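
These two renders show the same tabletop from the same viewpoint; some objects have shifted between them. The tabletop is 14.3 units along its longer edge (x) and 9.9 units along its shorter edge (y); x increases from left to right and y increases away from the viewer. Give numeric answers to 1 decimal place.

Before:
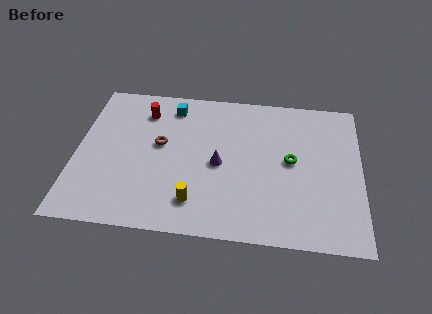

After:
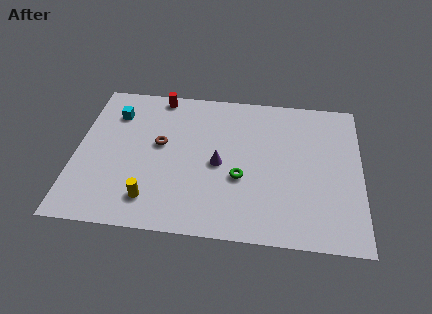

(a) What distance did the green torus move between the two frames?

2.9

From (10.8, 5.2) to (8.3, 3.8), the green torus covered √(2.5² + 1.4²) ≈ 2.9 units.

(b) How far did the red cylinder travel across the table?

1.4

The red cylinder was near (3.3, 7.8) before and (4.0, 9.0) after, so it travelled √(0.7² + 1.2²) ≈ 1.4 units.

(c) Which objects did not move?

the purple cone and the brown torus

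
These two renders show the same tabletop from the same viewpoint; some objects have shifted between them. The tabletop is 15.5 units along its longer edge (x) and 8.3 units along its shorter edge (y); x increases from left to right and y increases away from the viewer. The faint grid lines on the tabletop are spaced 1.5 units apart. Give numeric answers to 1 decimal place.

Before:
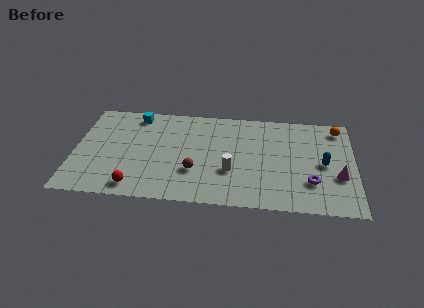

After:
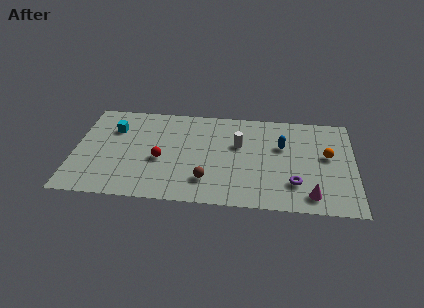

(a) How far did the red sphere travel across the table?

2.7

The red sphere was near (3.5, 1.1) before and (4.8, 3.5) after, so it travelled √(1.3² + 2.4²) ≈ 2.7 units.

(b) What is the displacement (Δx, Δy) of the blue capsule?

(-2.3, 1.3)

The blue capsule started near (13.8, 4.0) and ended near (11.5, 5.3).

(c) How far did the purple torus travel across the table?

0.9

The purple torus was near (13.1, 2.4) before and (12.2, 2.2) after, so it travelled √(0.9² + 0.2²) ≈ 0.9 units.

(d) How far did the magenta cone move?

2.3

The magenta cone was near (14.6, 3.0) before and (13.1, 1.3) after, so it travelled √(1.5² + 1.7²) ≈ 2.3 units.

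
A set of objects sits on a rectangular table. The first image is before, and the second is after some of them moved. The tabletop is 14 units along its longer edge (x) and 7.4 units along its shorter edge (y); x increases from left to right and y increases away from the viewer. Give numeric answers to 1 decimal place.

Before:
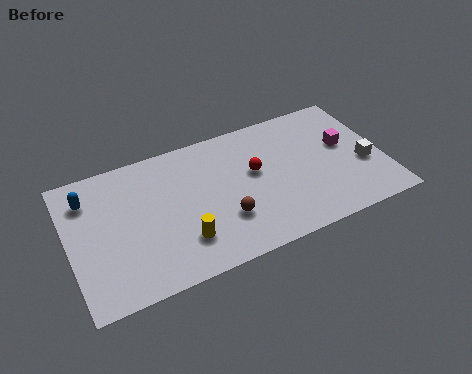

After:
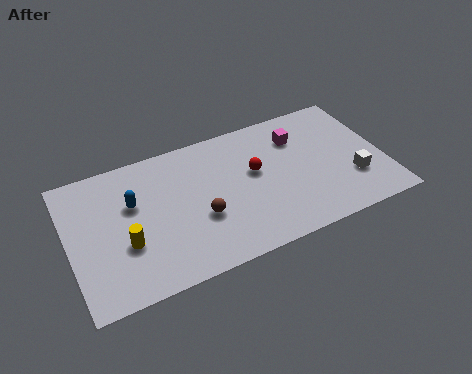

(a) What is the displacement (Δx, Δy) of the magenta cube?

(-2.0, 1.2)

The magenta cube started near (12.4, 4.3) and ended near (10.4, 5.5).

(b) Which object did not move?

the red sphere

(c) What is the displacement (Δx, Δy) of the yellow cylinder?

(-2.4, 0.8)

From the two frames, the yellow cylinder sits at roughly (4.8, 1.9) before and (2.4, 2.7) after.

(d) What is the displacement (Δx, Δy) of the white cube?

(-0.6, -0.6)

The white cube started near (13.1, 2.9) and ended near (12.5, 2.3).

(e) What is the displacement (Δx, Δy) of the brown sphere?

(-1.0, 0.5)

The brown sphere started near (6.7, 2.3) and ended near (5.7, 2.8).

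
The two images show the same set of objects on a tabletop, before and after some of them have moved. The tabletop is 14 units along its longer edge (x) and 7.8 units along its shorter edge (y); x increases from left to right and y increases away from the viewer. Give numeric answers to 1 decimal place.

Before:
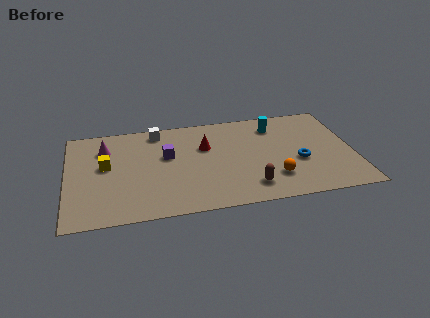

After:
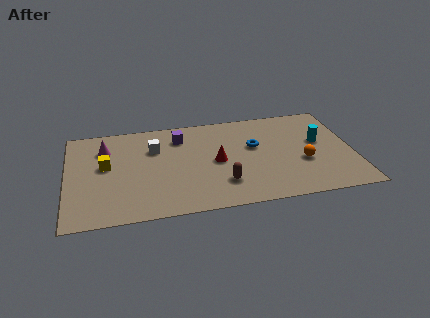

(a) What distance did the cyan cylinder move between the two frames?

2.7

The cyan cylinder moved from about (10.3, 6.2) to (12.4, 4.5), a distance of √(2.1² + 1.7²) ≈ 2.7.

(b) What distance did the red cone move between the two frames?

1.4

The red cone moved from about (6.8, 5.1) to (7.3, 3.8), a distance of √(0.5² + 1.3²) ≈ 1.4.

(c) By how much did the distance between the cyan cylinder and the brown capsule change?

+0.6

The distance was about 4.9 in the first image and 5.5 in the second, so they moved 0.6 units further apart.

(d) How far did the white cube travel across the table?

1.4

From (4.5, 6.8) to (4.3, 5.4), the white cube covered √(0.2² + 1.4²) ≈ 1.4 units.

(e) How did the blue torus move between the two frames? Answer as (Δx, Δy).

(-2.1, 1.6)

The blue torus started near (11.3, 3.1) and ended near (9.2, 4.7).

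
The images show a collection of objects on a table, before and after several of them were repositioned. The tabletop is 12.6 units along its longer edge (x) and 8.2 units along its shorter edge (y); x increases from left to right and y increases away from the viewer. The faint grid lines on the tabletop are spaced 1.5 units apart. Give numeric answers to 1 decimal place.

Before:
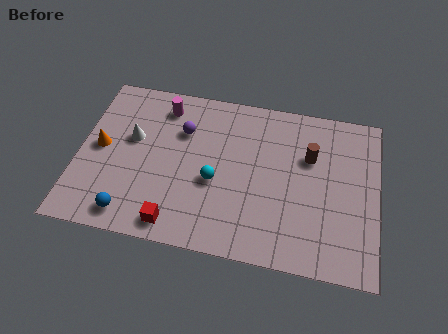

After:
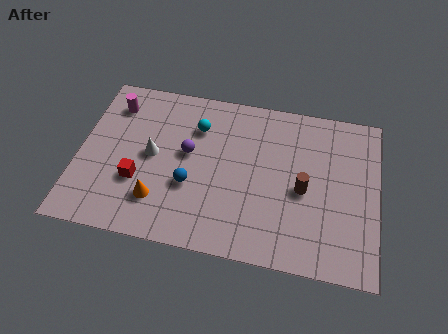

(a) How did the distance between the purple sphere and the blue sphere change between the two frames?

-3.4

Before: roughly 5.0 units apart; after: 1.6. That's 3.4 units closer together.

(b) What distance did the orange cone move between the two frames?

3.4

The orange cone was near (0.9, 4.2) before and (3.5, 2.0) after, so it travelled √(2.6² + 2.2²) ≈ 3.4 units.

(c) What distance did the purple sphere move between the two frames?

1.1

From (4.3, 5.7) to (4.6, 4.6), the purple sphere covered √(0.3² + 1.1²) ≈ 1.1 units.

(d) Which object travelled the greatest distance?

the orange cone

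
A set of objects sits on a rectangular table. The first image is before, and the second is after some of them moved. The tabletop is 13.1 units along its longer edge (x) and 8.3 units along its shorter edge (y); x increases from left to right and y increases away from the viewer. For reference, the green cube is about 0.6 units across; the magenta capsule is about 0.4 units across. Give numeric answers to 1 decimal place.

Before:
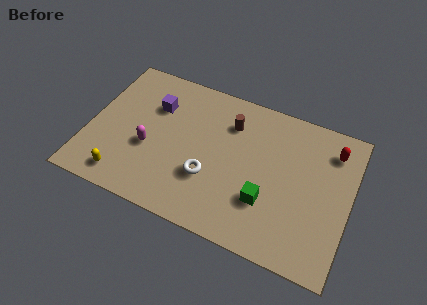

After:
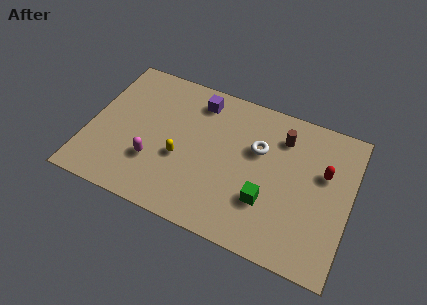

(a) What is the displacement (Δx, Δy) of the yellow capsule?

(2.6, 2.1)

The yellow capsule started near (2.1, 1.2) and ended near (4.7, 3.3).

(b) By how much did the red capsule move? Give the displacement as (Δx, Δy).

(-0.3, -1.4)

The red capsule started near (12.0, 6.6) and ended near (11.7, 5.2).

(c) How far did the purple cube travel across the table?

2.4

The purple cube was near (3.1, 5.8) before and (5.2, 6.9) after, so it travelled √(2.1² + 1.1²) ≈ 2.4 units.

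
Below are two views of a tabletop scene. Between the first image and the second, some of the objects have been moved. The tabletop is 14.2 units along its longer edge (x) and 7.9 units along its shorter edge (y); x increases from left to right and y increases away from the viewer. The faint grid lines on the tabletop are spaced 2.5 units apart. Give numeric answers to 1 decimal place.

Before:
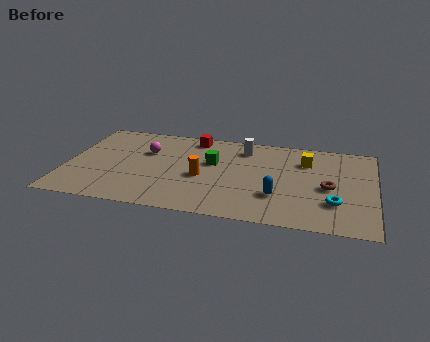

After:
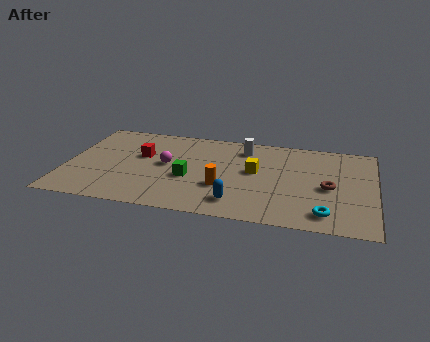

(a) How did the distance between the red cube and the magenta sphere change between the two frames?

-1.4

The distance was about 2.7 in the first image and 1.3 in the second, so they moved 1.4 units closer together.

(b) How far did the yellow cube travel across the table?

2.7

From (11.0, 5.8) to (8.7, 4.4), the yellow cube covered √(2.3² + 1.4²) ≈ 2.7 units.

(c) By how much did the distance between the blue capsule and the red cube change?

-0.4

Before: roughly 6.1 units apart; after: 5.7. That's 0.4 units closer together.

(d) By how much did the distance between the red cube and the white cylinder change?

+2.5

They were about 2.5 units apart before and 5.0 after — 2.5 units further apart.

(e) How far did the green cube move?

1.9

The green cube was near (6.7, 4.8) before and (5.7, 3.2) after, so it travelled √(1.0² + 1.6²) ≈ 1.9 units.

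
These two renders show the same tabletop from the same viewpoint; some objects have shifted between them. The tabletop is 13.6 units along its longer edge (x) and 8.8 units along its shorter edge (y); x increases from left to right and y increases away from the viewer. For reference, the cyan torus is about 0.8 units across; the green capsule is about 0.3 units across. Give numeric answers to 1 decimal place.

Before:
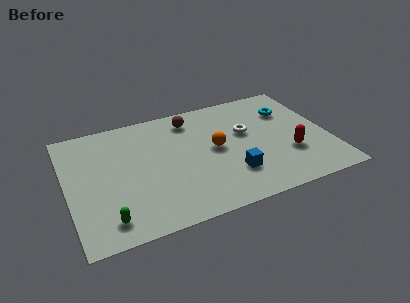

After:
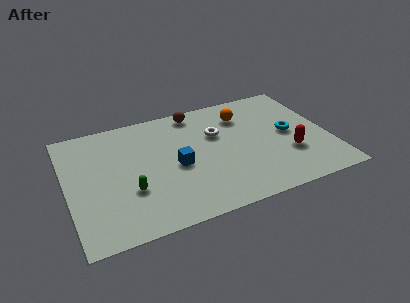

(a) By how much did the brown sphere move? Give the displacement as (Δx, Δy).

(0.3, 0.5)

The brown sphere was at about (6.7, 7.3) and moved to about (7.0, 7.8).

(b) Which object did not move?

the red capsule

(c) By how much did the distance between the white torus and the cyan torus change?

+1.3

The distance was about 2.6 in the first image and 3.9 in the second, so they moved 1.3 units further apart.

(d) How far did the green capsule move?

2.1

From (1.8, 1.4) to (3.1, 3.0), the green capsule covered √(1.3² + 1.6²) ≈ 2.1 units.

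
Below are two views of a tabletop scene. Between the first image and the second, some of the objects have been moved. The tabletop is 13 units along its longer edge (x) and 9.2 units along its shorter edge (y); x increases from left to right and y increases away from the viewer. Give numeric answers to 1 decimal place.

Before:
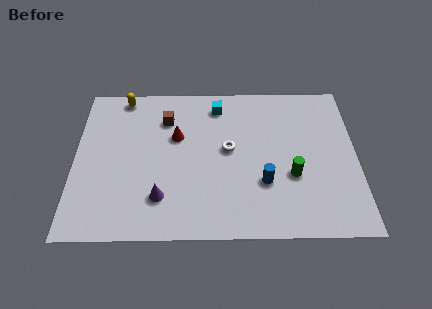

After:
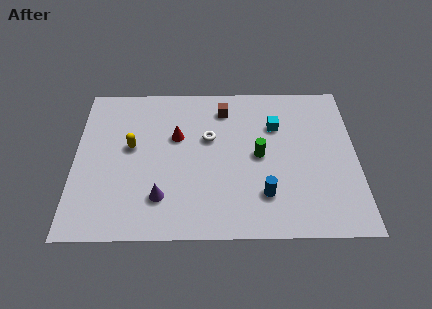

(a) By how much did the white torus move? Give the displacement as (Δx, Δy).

(-0.9, 0.7)

The white torus was at about (7.1, 5.0) and moved to about (6.2, 5.7).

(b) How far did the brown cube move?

2.8

From (4.2, 6.9) to (6.9, 7.5), the brown cube covered √(2.7² + 0.6²) ≈ 2.8 units.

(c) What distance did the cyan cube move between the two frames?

3.0

The cyan cube moved from about (6.6, 7.7) to (9.3, 6.4), a distance of √(2.7² + 1.3²) ≈ 3.0.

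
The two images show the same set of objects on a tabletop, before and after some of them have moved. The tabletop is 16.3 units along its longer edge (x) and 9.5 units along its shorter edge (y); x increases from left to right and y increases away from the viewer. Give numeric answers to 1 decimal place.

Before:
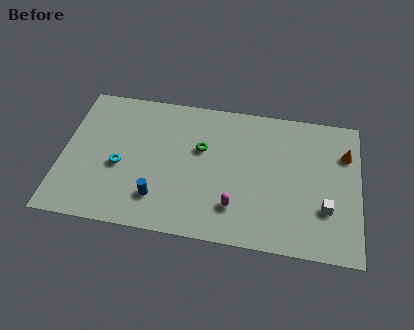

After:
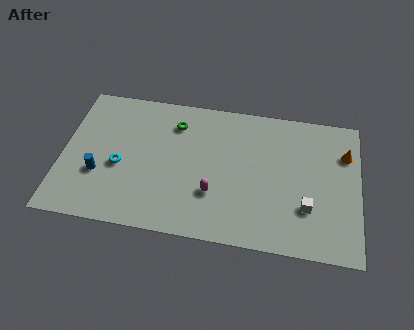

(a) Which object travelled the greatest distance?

the blue cylinder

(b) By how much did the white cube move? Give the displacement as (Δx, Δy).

(-1.0, -0.1)

From the two frames, the white cube sits at roughly (14.5, 3.0) before and (13.5, 2.9) after.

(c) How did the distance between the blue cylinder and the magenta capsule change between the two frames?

+2.1

The distance was about 4.2 in the first image and 6.3 in the second, so they moved 2.1 units further apart.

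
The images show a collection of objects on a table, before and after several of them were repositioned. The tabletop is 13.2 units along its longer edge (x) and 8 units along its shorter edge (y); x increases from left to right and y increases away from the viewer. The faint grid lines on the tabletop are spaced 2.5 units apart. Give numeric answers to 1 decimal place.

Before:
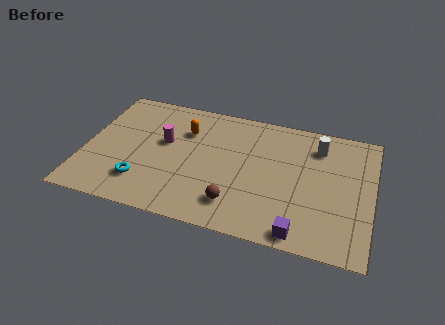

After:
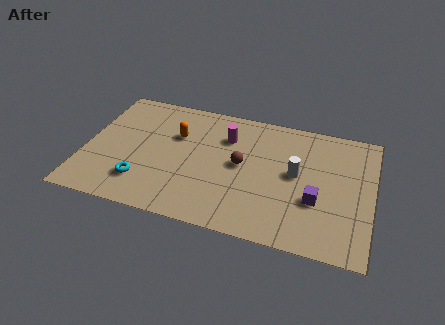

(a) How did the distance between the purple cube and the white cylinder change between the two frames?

-3.8

The distance was about 5.5 in the first image and 1.7 in the second, so they moved 3.8 units closer together.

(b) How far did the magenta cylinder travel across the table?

3.0

The magenta cylinder moved from about (3.6, 4.7) to (6.4, 5.8), a distance of √(2.8² + 1.1²) ≈ 3.0.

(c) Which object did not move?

the cyan torus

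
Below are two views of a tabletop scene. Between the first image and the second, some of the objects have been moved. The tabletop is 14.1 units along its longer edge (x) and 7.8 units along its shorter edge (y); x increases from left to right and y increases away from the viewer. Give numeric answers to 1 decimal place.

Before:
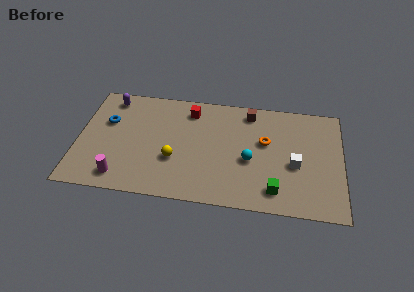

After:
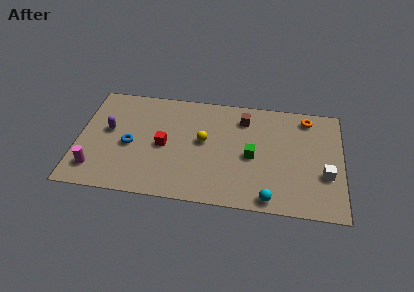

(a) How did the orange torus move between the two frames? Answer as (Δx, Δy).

(2.2, 2.0)

From the two frames, the orange torus sits at roughly (10.0, 4.7) before and (12.2, 6.7) after.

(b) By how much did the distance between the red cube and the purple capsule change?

-1.2

Before: roughly 4.3 units apart; after: 3.1. That's 1.2 units closer together.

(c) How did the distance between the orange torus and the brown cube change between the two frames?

+1.2

The distance was about 2.2 in the first image and 3.4 in the second, so they moved 1.2 units further apart.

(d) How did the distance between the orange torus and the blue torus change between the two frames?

+1.4

They were about 8.5 units apart before and 9.9 after — 1.4 units further apart.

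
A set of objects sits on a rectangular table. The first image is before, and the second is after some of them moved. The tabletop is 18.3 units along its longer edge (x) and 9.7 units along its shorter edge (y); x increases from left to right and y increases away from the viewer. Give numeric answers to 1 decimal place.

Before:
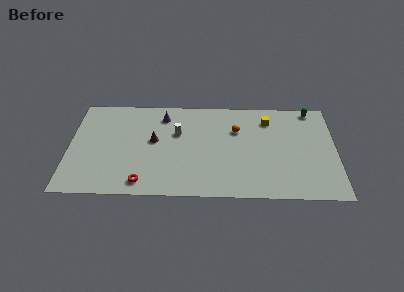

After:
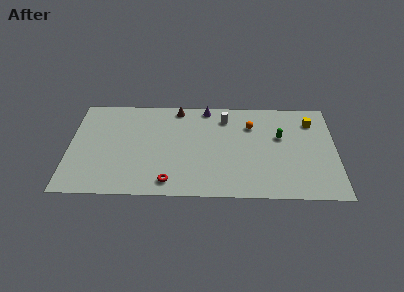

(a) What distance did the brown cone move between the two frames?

3.7

The brown cone moved from about (5.8, 5.4) to (7.4, 8.7), a distance of √(1.6² + 3.3²) ≈ 3.7.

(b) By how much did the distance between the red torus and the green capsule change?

-4.9

The distance was about 13.8 in the first image and 8.9 in the second, so they moved 4.9 units closer together.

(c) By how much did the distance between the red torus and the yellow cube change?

+0.9

Before: roughly 10.7 units apart; after: 11.6. That's 0.9 units further apart.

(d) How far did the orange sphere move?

1.1

The orange sphere moved from about (11.5, 6.6) to (12.5, 7.1), a distance of √(1.0² + 0.5²) ≈ 1.1.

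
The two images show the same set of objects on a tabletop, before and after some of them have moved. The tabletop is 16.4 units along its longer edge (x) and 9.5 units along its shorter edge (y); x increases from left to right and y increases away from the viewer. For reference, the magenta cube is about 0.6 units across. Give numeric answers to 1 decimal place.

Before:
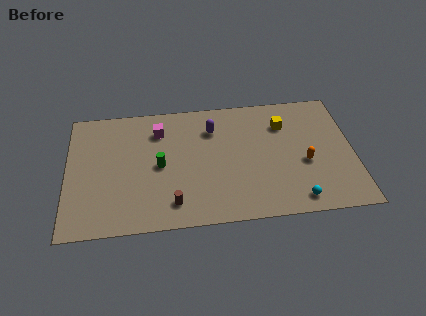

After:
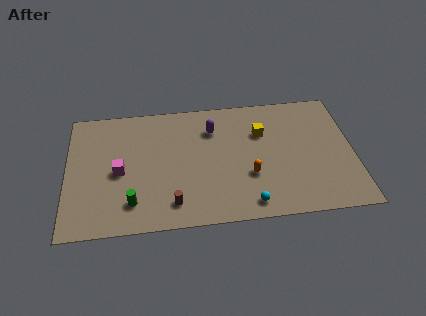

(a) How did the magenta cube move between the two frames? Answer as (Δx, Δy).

(-2.3, -2.9)

The magenta cube started near (5.3, 7.3) and ended near (3.0, 4.4).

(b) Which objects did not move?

the purple capsule and the brown cylinder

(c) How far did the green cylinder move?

3.1

The green cylinder moved from about (5.3, 4.6) to (3.7, 2.0), a distance of √(1.6² + 2.6²) ≈ 3.1.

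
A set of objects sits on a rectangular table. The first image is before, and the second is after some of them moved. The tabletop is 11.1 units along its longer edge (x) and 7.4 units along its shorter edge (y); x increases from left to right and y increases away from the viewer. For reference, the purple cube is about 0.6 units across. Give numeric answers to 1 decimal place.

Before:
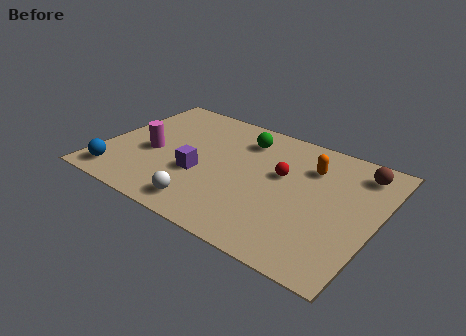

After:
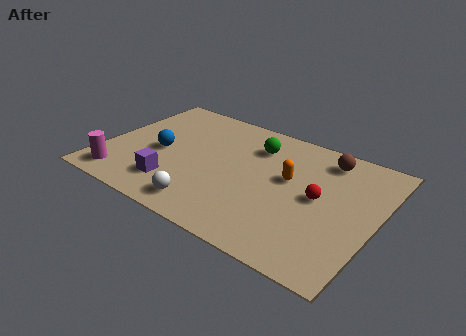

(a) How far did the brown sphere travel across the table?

1.4

The brown sphere moved from about (10.1, 6.1) to (8.7, 6.2), a distance of √(1.4² + 0.1²) ≈ 1.4.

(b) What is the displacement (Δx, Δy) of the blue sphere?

(1.3, 2.3)

The blue sphere was at about (1.0, 1.1) and moved to about (2.3, 3.4).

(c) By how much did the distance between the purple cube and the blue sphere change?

-1.6

Before: roughly 3.5 units apart; after: 1.9. That's 1.6 units closer together.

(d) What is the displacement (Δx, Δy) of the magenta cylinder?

(-0.9, -2.1)

The magenta cylinder started near (2.0, 3.2) and ended near (1.1, 1.1).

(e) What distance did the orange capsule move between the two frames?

1.3

The orange capsule was near (8.2, 5.4) before and (7.5, 4.3) after, so it travelled √(0.7² + 1.1²) ≈ 1.3 units.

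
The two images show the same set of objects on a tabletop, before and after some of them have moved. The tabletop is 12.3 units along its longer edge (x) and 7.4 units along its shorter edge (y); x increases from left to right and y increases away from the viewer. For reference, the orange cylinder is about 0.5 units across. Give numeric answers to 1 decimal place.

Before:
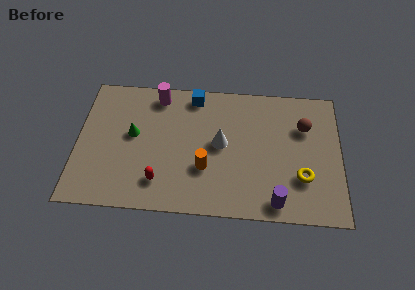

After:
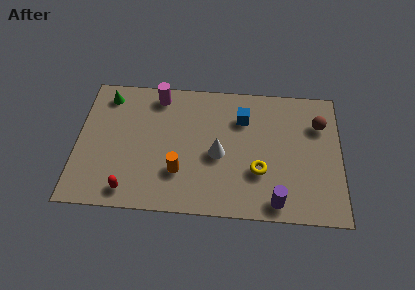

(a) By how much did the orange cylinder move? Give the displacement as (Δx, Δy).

(-1.2, -0.3)

The orange cylinder started near (6.0, 2.5) and ended near (4.8, 2.2).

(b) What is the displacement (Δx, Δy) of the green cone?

(-1.3, 2.1)

The green cone started near (2.6, 4.1) and ended near (1.3, 6.2).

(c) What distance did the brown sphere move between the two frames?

0.7

From (10.6, 5.1) to (11.3, 5.3), the brown sphere covered √(0.7² + 0.2²) ≈ 0.7 units.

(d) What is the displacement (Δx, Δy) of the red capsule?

(-1.4, -0.6)

The red capsule was at about (3.9, 1.6) and moved to about (2.5, 1.0).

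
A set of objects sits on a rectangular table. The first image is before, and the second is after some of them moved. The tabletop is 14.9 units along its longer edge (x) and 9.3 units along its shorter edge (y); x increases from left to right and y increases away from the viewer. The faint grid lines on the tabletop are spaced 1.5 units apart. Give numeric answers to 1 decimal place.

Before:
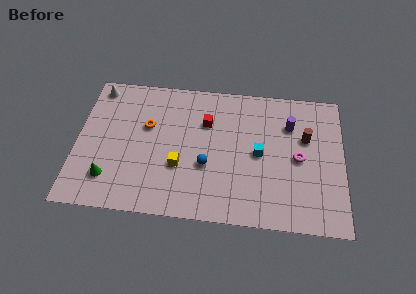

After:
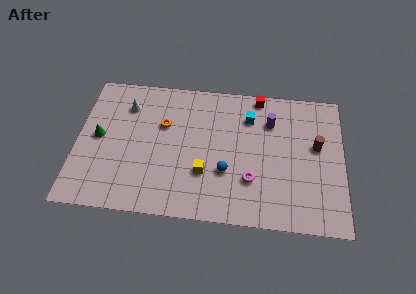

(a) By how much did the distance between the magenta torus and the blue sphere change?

-3.7

The distance was about 5.2 in the first image and 1.5 in the second, so they moved 3.7 units closer together.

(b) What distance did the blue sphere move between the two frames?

1.1

The blue sphere was near (7.3, 3.5) before and (8.4, 3.2) after, so it travelled √(1.1² + 0.3²) ≈ 1.1 units.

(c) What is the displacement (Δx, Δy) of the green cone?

(-0.7, 2.7)

The green cone started near (1.9, 2.1) and ended near (1.2, 4.8).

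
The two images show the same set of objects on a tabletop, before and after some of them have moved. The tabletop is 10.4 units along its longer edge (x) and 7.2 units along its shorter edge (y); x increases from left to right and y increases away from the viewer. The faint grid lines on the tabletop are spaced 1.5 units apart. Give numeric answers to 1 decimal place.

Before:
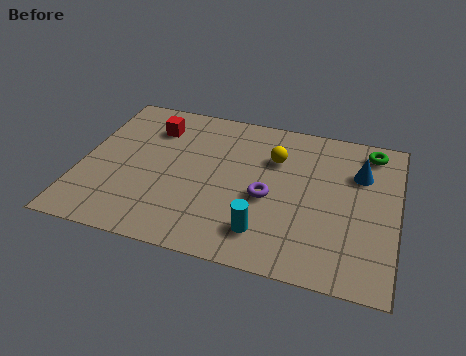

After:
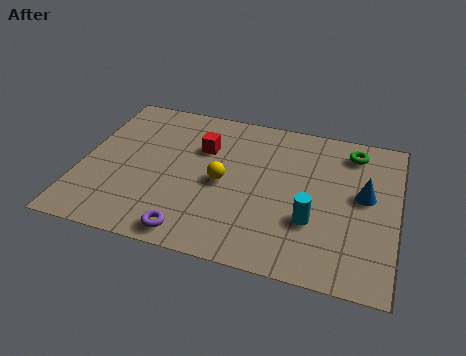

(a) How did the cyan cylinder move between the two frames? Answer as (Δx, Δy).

(1.5, 0.9)

The cyan cylinder started near (6.2, 1.5) and ended near (7.7, 2.4).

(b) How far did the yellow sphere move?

2.3

From (6.3, 5.0) to (4.7, 3.4), the yellow sphere covered √(1.6² + 1.6²) ≈ 2.3 units.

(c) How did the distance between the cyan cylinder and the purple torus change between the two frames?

+2.5

The distance was about 1.6 in the first image and 4.1 in the second, so they moved 2.5 units further apart.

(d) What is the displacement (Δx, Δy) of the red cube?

(1.7, -0.6)

From the two frames, the red cube sits at roughly (2.2, 5.5) before and (3.9, 4.9) after.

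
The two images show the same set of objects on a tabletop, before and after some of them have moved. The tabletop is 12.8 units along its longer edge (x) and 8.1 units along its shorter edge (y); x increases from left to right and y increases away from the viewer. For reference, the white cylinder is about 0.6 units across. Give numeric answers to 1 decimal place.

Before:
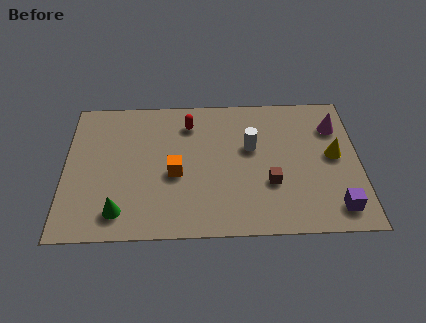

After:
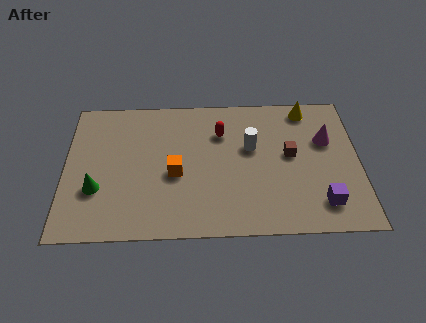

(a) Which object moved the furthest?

the yellow cone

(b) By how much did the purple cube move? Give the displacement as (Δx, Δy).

(-0.6, 0.3)

The purple cube started near (11.7, 1.3) and ended near (11.1, 1.6).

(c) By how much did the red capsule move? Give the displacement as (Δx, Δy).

(1.4, -0.6)

The red capsule started near (5.4, 6.4) and ended near (6.8, 5.8).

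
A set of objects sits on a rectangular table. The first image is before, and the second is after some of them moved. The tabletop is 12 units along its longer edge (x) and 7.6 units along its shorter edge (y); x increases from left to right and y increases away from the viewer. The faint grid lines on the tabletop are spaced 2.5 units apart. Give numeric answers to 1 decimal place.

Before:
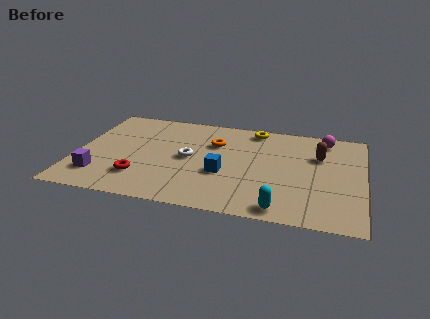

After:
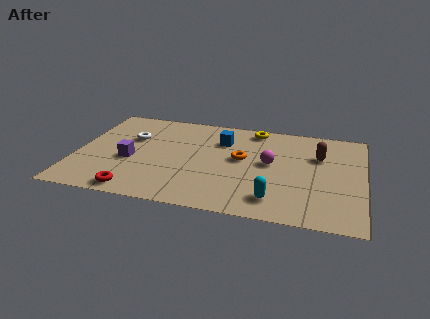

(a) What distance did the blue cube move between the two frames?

2.6

From (6.2, 2.9) to (6.0, 5.5), the blue cube covered √(0.2² + 2.6²) ≈ 2.6 units.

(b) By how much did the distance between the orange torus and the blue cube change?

-0.8

They were about 2.4 units apart before and 1.6 after — 0.8 units closer together.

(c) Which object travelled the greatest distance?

the magenta sphere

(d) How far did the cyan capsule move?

0.7

The cyan capsule was near (8.7, 0.8) before and (8.4, 1.4) after, so it travelled √(0.3² + 0.6²) ≈ 0.7 units.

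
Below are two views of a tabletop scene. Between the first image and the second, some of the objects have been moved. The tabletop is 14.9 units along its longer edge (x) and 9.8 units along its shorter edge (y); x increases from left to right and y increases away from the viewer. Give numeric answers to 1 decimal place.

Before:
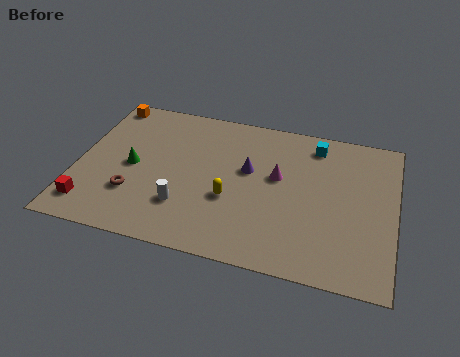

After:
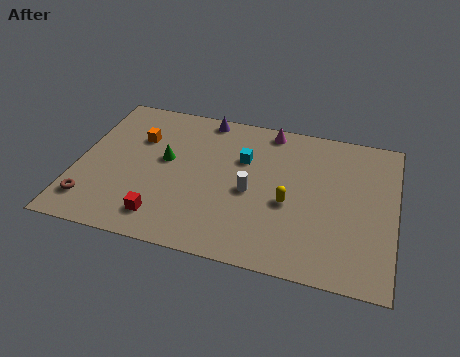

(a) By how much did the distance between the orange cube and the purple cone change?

-4.0

The distance was about 7.7 in the first image and 3.7 in the second, so they moved 4.0 units closer together.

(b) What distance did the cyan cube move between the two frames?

3.8

From (11.0, 8.3) to (7.7, 6.5), the cyan cube covered √(3.3² + 1.8²) ≈ 3.8 units.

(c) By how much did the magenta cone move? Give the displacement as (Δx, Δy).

(-0.6, 3.1)

The magenta cone started near (9.4, 5.7) and ended near (8.8, 8.8).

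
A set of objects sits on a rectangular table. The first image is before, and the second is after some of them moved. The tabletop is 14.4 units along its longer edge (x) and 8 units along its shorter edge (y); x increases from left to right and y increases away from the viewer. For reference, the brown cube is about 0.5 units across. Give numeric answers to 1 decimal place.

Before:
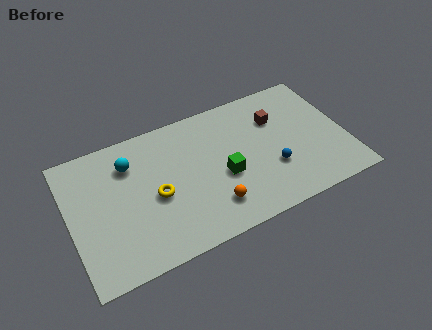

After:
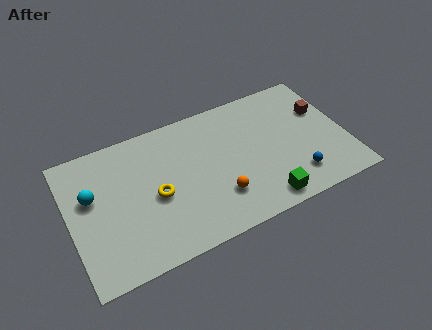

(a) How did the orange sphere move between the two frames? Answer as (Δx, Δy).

(0.4, 0.4)

From the two frames, the orange sphere sits at roughly (7.1, 1.8) before and (7.5, 2.2) after.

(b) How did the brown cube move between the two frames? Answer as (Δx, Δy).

(2.4, -0.4)

From the two frames, the brown cube sits at roughly (11.0, 5.6) before and (13.4, 5.2) after.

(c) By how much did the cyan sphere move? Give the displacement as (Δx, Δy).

(-2.1, -1.1)

The cyan sphere was at about (3.3, 6.0) and moved to about (1.2, 4.9).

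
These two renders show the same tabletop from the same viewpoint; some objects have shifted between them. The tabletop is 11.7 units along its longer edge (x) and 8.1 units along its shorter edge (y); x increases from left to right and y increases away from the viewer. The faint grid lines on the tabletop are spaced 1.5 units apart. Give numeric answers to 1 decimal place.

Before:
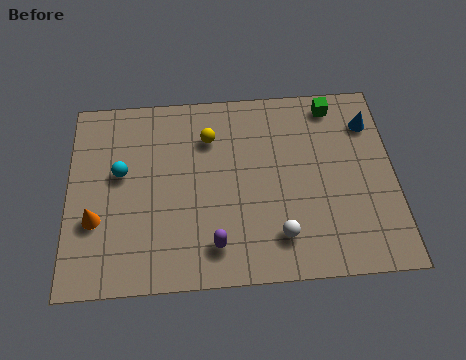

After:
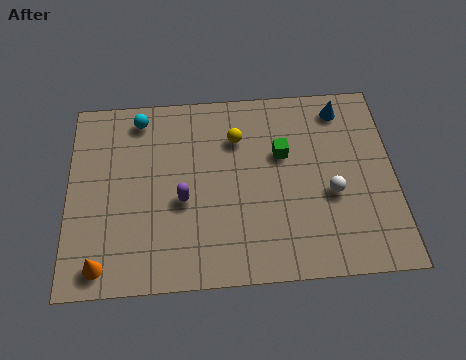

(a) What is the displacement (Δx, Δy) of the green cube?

(-1.9, -2.0)

The green cube started near (9.6, 7.1) and ended near (7.7, 5.1).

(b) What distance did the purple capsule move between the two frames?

2.2

From (5.2, 1.5) to (4.1, 3.4), the purple capsule covered √(1.1² + 1.9²) ≈ 2.2 units.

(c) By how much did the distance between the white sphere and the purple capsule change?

+3.0

The distance was about 2.3 in the first image and 5.3 in the second, so they moved 3.0 units further apart.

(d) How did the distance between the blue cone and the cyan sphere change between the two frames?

-1.8

The distance was about 9.1 in the first image and 7.3 in the second, so they moved 1.8 units closer together.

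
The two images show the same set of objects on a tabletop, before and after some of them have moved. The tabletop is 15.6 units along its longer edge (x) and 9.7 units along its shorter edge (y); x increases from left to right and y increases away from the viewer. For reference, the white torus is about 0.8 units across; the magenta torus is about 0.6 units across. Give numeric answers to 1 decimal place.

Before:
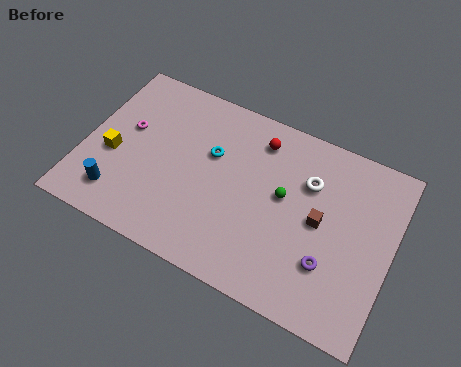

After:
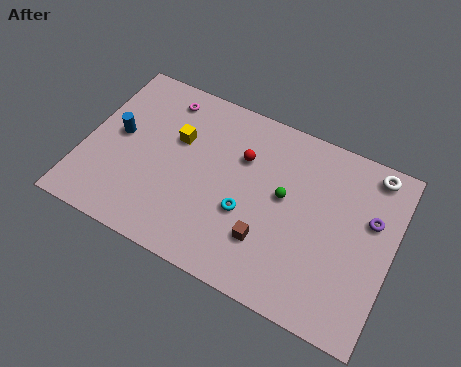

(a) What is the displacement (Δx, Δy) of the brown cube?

(-2.4, -2.2)

The brown cube was at about (12.0, 4.9) and moved to about (9.6, 2.7).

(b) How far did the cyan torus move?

3.2

The cyan torus was near (6.3, 6.1) before and (8.4, 3.7) after, so it travelled √(2.1² + 2.4²) ≈ 3.2 units.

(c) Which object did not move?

the green sphere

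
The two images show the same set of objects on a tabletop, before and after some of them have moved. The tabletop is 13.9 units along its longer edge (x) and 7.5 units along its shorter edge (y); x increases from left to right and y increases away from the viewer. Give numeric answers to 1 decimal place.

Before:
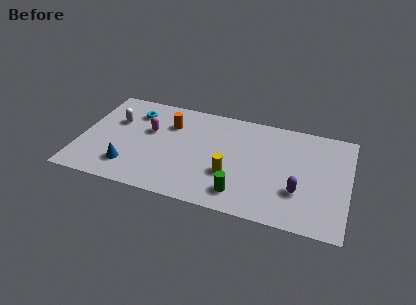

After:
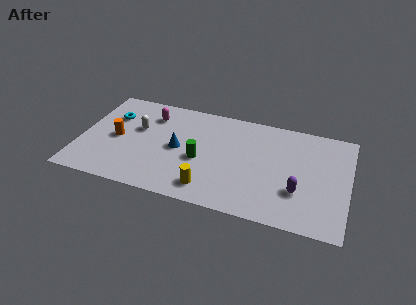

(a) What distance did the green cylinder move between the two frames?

2.8

The green cylinder moved from about (8.5, 1.4) to (6.3, 3.2), a distance of √(2.2² + 1.8²) ≈ 2.8.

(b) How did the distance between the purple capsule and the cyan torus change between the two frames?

+0.9

Before: roughly 9.4 units apart; after: 10.3. That's 0.9 units further apart.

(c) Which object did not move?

the purple capsule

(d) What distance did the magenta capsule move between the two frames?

1.2

The magenta capsule was near (3.5, 4.6) before and (3.5, 5.8) after, so it travelled √(0.0² + 1.2²) ≈ 1.2 units.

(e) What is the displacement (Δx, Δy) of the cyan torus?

(-1.1, -0.6)

From the two frames, the cyan torus sits at roughly (2.6, 5.8) before and (1.5, 5.2) after.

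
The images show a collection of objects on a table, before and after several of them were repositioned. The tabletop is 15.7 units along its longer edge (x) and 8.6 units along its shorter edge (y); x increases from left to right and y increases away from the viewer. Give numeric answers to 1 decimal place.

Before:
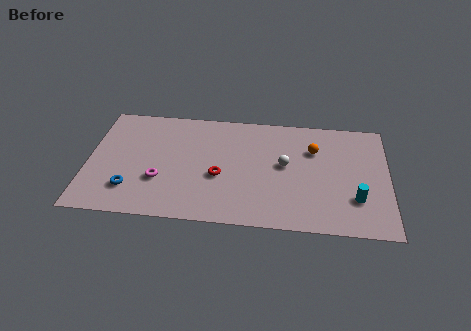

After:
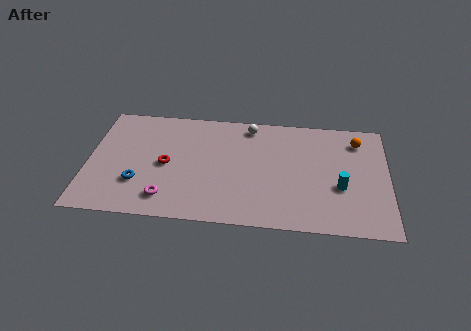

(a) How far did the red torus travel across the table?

2.9

The red torus moved from about (6.9, 3.5) to (4.1, 4.1), a distance of √(2.8² + 0.6²) ≈ 2.9.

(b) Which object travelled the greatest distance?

the white sphere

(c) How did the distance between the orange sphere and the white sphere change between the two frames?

+3.7

Before: roughly 2.0 units apart; after: 5.7. That's 3.7 units further apart.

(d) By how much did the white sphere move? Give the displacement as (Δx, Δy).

(-1.9, 2.8)

The white sphere started near (10.3, 4.7) and ended near (8.4, 7.5).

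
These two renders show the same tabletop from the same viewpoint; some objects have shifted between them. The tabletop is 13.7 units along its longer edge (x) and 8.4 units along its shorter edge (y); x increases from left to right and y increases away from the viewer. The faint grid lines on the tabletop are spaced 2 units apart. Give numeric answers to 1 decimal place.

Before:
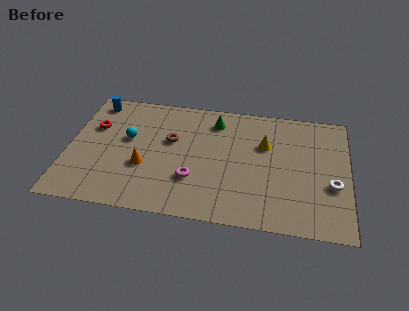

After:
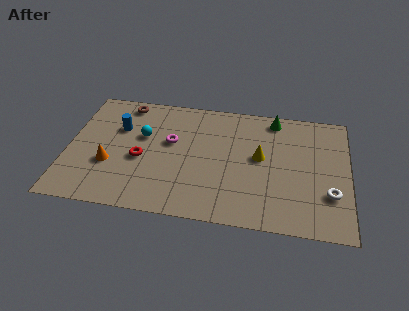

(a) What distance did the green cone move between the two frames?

3.0

The green cone was near (7.1, 6.8) before and (10.0, 7.4) after, so it travelled √(2.9² + 0.6²) ≈ 3.0 units.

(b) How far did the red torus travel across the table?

3.1

The red torus moved from about (1.2, 5.5) to (3.6, 3.6), a distance of √(2.4² + 1.9²) ≈ 3.1.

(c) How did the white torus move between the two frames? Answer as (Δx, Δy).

(-0.1, -0.6)

From the two frames, the white torus sits at roughly (12.9, 3.2) before and (12.8, 2.6) after.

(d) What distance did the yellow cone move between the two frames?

0.9

The yellow cone moved from about (9.6, 5.5) to (9.4, 4.6), a distance of √(0.2² + 0.9²) ≈ 0.9.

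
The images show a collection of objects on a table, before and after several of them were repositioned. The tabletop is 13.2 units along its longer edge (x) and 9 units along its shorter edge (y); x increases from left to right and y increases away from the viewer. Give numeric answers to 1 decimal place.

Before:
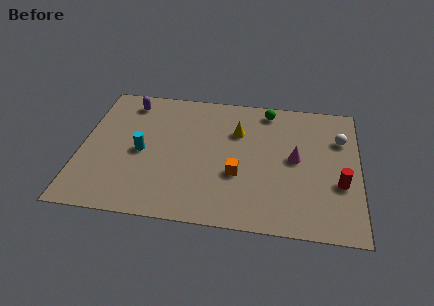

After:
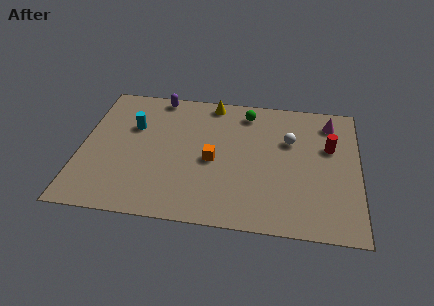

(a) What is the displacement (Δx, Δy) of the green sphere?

(-1.0, -0.3)

From the two frames, the green sphere sits at roughly (8.8, 7.9) before and (7.8, 7.6) after.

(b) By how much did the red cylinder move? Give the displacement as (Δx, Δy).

(-0.5, 2.4)

The red cylinder was at about (12.3, 3.3) and moved to about (11.8, 5.7).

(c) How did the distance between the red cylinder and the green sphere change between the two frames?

-1.4

They were about 5.8 units apart before and 4.4 after — 1.4 units closer together.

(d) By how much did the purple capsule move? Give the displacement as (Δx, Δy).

(1.4, 0.6)

The purple capsule started near (2.1, 7.6) and ended near (3.5, 8.2).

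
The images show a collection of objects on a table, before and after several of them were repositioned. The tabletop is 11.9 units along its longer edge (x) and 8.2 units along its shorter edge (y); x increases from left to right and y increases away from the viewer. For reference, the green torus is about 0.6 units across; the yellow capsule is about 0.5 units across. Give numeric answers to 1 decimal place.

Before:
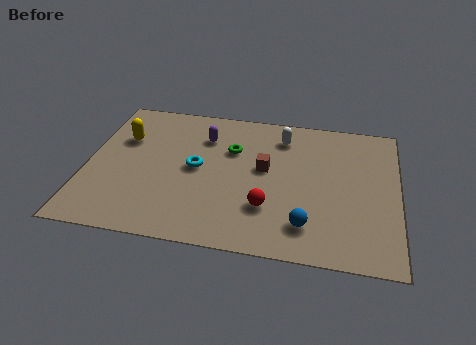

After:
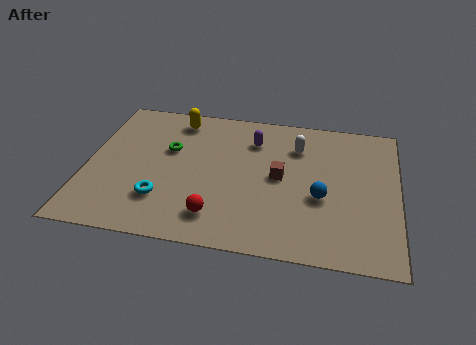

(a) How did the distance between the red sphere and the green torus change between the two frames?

+0.6

Before: roughly 3.4 units apart; after: 4.0. That's 0.6 units further apart.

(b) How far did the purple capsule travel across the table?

1.9

From (4.4, 6.1) to (6.3, 6.2), the purple capsule covered √(1.9² + 0.1²) ≈ 1.9 units.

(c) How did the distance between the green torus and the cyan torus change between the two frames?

+1.1

Before: roughly 1.8 units apart; after: 2.9. That's 1.1 units further apart.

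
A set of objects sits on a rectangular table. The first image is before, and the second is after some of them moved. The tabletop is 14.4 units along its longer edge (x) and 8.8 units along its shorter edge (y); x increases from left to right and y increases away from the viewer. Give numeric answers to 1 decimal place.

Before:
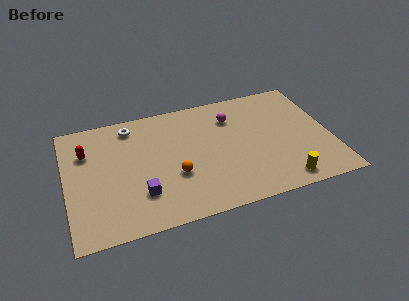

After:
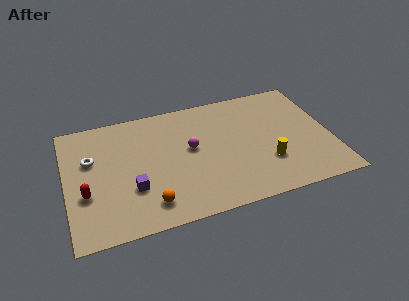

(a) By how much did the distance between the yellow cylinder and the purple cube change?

-0.4

Before: roughly 7.7 units apart; after: 7.3. That's 0.4 units closer together.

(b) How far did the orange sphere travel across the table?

2.2

From (5.8, 3.2) to (4.3, 1.6), the orange sphere covered √(1.5² + 1.6²) ≈ 2.2 units.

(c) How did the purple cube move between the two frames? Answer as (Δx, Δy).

(-0.4, 0.5)

From the two frames, the purple cube sits at roughly (3.9, 2.4) before and (3.5, 2.9) after.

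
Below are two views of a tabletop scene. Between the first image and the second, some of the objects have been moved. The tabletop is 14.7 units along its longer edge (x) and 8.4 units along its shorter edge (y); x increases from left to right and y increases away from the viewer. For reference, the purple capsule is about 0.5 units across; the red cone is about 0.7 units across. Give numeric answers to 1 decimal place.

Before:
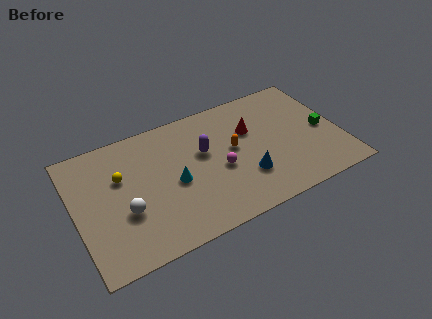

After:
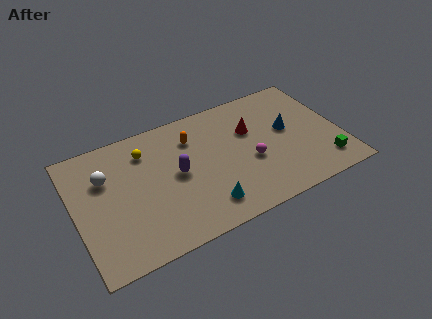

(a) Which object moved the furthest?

the blue cone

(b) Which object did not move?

the red cone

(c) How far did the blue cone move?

3.5

From (9.2, 2.5) to (11.9, 4.7), the blue cone covered √(2.7² + 2.2²) ≈ 3.5 units.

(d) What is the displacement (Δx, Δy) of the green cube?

(-0.3, -2.3)

The green cube started near (13.8, 3.9) and ended near (13.5, 1.6).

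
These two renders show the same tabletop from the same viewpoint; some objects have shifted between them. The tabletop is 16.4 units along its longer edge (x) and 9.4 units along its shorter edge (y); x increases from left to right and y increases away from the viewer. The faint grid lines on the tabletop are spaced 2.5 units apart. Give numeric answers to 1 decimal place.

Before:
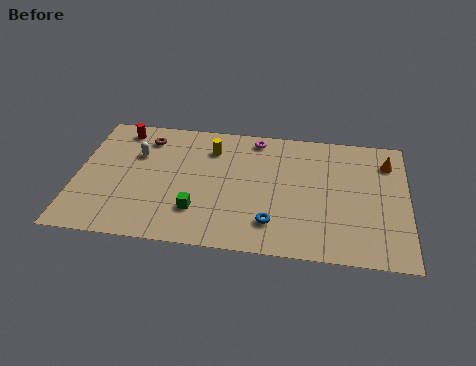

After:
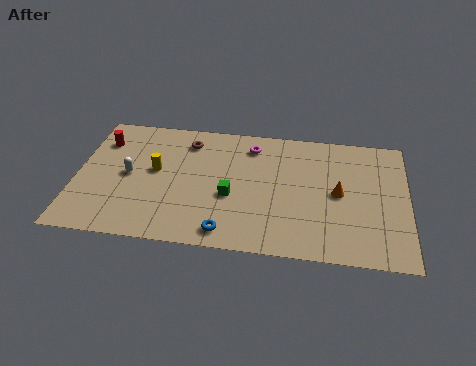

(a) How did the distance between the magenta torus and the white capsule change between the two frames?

+0.5

Before: roughly 6.2 units apart; after: 6.7. That's 0.5 units further apart.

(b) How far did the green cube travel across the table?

2.1

From (6.1, 2.5) to (7.7, 3.8), the green cube covered √(1.6² + 1.3²) ≈ 2.1 units.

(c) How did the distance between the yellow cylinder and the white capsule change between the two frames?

-2.4

They were about 3.8 units apart before and 1.4 after — 2.4 units closer together.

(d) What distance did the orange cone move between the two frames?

3.5

From (15.4, 7.3) to (13.0, 4.7), the orange cone covered √(2.4² + 2.6²) ≈ 3.5 units.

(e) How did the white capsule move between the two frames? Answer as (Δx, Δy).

(-0.3, -1.6)

The white capsule started near (2.9, 6.3) and ended near (2.6, 4.7).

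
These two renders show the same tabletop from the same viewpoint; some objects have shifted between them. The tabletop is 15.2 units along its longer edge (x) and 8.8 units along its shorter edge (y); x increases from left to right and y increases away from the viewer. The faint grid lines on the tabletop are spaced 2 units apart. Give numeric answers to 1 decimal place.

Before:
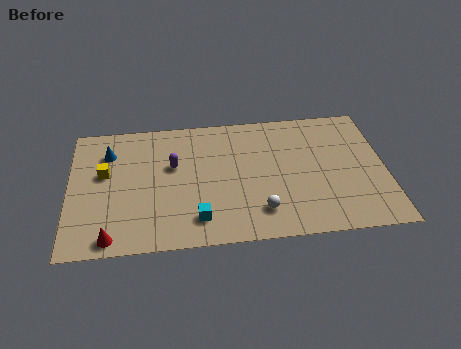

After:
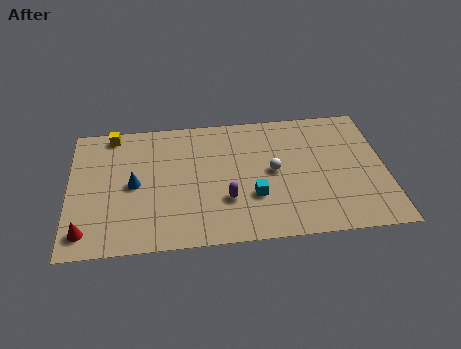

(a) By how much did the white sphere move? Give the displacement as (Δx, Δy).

(0.7, 2.6)

The white sphere started near (9.1, 1.9) and ended near (9.8, 4.5).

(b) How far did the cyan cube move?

3.0

From (6.1, 1.7) to (8.8, 2.9), the cyan cube covered √(2.7² + 1.2²) ≈ 3.0 units.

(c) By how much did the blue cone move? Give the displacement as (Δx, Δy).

(1.2, -2.3)

The blue cone started near (1.9, 6.6) and ended near (3.1, 4.3).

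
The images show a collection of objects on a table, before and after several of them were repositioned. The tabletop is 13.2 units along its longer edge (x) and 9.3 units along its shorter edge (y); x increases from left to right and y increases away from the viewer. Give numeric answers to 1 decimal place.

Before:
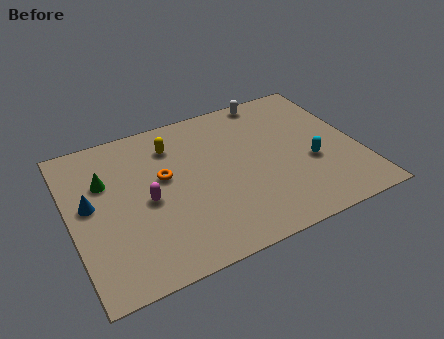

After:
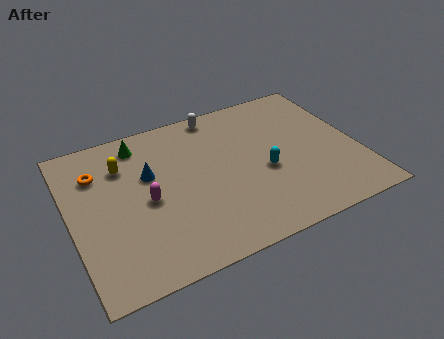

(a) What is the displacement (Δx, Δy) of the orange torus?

(-2.9, 1.4)

From the two frames, the orange torus sits at roughly (4.3, 5.4) before and (1.4, 6.8) after.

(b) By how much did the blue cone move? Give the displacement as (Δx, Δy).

(2.8, 0.7)

The blue cone was at about (0.9, 5.1) and moved to about (3.7, 5.8).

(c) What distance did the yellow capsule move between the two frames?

2.3

The yellow capsule was near (4.9, 7.2) before and (2.6, 6.8) after, so it travelled √(2.3² + 0.4²) ≈ 2.3 units.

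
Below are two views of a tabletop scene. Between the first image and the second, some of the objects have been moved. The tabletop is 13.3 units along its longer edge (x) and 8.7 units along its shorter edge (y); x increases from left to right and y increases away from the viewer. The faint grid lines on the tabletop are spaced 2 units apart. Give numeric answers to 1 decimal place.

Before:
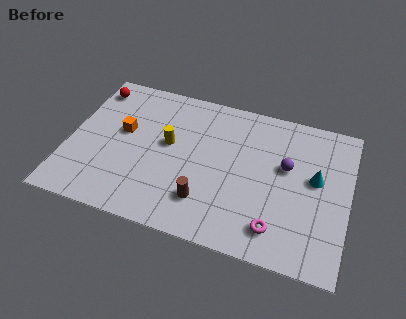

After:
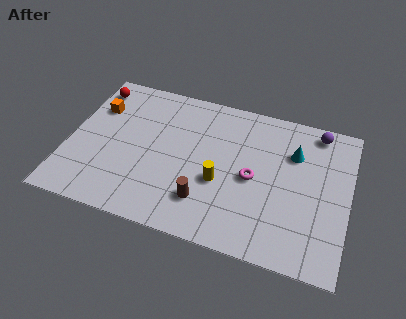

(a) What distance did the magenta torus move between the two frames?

2.8

The magenta torus was near (10.1, 1.6) before and (8.8, 4.1) after, so it travelled √(1.3² + 2.5²) ≈ 2.8 units.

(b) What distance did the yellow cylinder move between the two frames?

3.0

From (4.7, 4.9) to (7.3, 3.4), the yellow cylinder covered √(2.6² + 1.5²) ≈ 3.0 units.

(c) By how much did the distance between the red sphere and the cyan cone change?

-1.3

They were about 11.2 units apart before and 9.9 after — 1.3 units closer together.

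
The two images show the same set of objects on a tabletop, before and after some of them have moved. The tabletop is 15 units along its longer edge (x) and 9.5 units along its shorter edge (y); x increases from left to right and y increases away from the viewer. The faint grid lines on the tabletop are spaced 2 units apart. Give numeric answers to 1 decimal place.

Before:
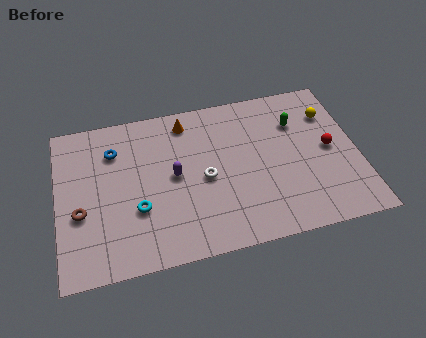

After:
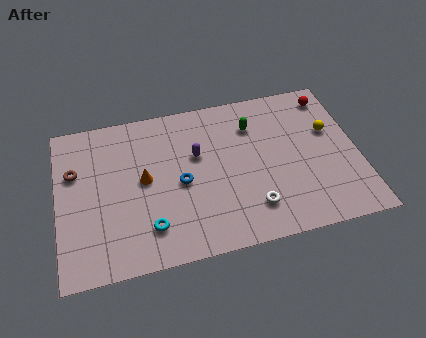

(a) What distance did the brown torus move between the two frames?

2.5

The brown torus moved from about (1.1, 3.7) to (0.9, 6.2), a distance of √(0.2² + 2.5²) ≈ 2.5.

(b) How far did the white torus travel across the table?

3.2

The white torus was near (7.3, 4.4) before and (9.5, 2.1) after, so it travelled √(2.2² + 2.3²) ≈ 3.2 units.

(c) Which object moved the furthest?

the blue torus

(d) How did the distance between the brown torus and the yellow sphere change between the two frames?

-0.3

They were about 13.1 units apart before and 12.8 after — 0.3 units closer together.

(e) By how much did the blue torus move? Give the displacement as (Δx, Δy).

(3.2, -2.7)

The blue torus was at about (2.9, 7.1) and moved to about (6.1, 4.4).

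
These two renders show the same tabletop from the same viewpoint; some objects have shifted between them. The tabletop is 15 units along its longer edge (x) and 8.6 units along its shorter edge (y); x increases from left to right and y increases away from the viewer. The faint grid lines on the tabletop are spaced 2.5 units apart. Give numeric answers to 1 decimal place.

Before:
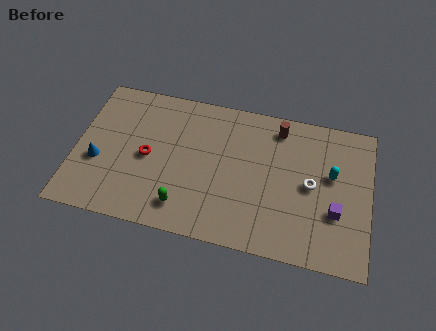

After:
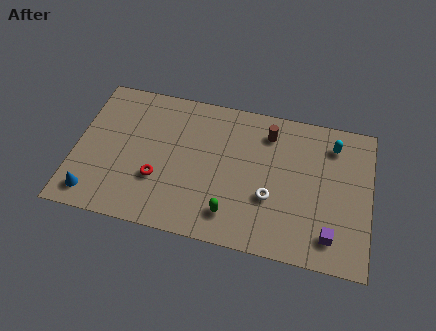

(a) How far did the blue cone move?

2.0

The blue cone was near (1.2, 3.3) before and (1.1, 1.3) after, so it travelled √(0.1² + 2.0²) ≈ 2.0 units.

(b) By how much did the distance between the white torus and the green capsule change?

-4.5

The distance was about 6.9 in the first image and 2.4 in the second, so they moved 4.5 units closer together.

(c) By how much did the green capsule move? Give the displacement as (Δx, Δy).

(2.4, 0.1)

The green capsule started near (5.7, 1.6) and ended near (8.1, 1.7).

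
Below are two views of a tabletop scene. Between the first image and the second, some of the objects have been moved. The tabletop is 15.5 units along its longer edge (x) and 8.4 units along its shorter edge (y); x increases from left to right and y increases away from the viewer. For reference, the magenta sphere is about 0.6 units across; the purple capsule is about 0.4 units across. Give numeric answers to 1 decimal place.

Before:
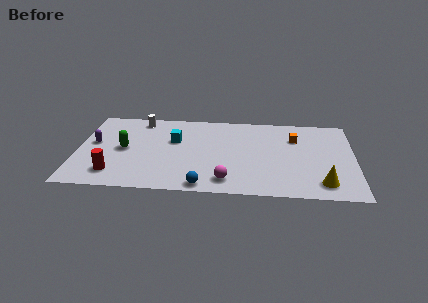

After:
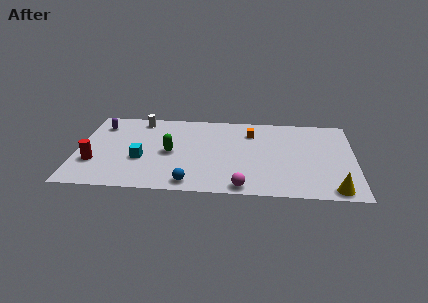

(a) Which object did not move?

the white cylinder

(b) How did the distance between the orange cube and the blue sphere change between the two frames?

-1.0

Before: roughly 7.3 units apart; after: 6.3. That's 1.0 units closer together.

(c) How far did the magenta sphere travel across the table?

1.1

The magenta sphere was near (8.4, 1.4) before and (9.3, 0.8) after, so it travelled √(0.9² + 0.6²) ≈ 1.1 units.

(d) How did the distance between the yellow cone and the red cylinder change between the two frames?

+1.8

They were about 11.6 units apart before and 13.4 after — 1.8 units further apart.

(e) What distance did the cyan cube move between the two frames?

2.8

From (5.4, 5.3) to (3.6, 3.2), the cyan cube covered √(1.8² + 2.1²) ≈ 2.8 units.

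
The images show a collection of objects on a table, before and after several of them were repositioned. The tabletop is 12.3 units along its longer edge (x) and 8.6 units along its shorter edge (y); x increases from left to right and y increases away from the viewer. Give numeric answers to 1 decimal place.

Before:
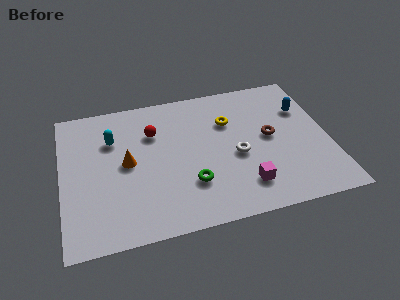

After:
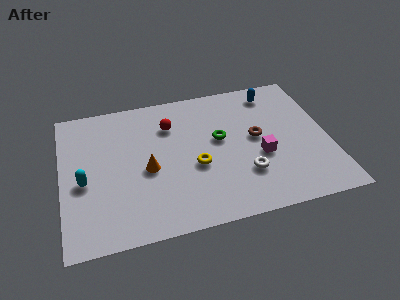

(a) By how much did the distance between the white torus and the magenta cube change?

-0.7

Before: roughly 1.9 units apart; after: 1.2. That's 0.7 units closer together.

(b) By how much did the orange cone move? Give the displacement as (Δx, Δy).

(0.9, -0.6)

From the two frames, the orange cone sits at roughly (3.0, 4.4) before and (3.9, 3.8) after.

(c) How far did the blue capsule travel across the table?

1.9

The blue capsule was near (11.3, 5.9) before and (10.0, 7.3) after, so it travelled √(1.3² + 1.4²) ≈ 1.9 units.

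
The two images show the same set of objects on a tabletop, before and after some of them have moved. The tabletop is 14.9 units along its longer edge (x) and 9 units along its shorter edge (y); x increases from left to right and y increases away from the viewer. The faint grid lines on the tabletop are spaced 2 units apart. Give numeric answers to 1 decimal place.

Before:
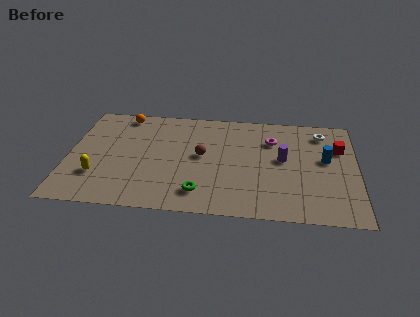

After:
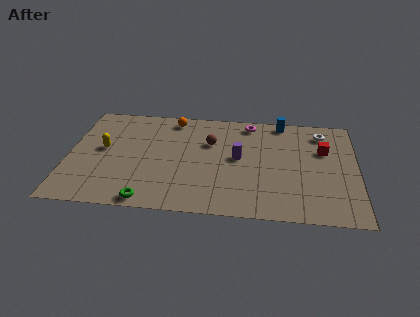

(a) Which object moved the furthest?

the blue cylinder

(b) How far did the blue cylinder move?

3.9

The blue cylinder moved from about (13.3, 5.1) to (11.0, 8.2), a distance of √(2.3² + 3.1²) ≈ 3.9.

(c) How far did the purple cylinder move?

2.3

From (11.1, 4.9) to (8.8, 4.8), the purple cylinder covered √(2.3² + 0.1²) ≈ 2.3 units.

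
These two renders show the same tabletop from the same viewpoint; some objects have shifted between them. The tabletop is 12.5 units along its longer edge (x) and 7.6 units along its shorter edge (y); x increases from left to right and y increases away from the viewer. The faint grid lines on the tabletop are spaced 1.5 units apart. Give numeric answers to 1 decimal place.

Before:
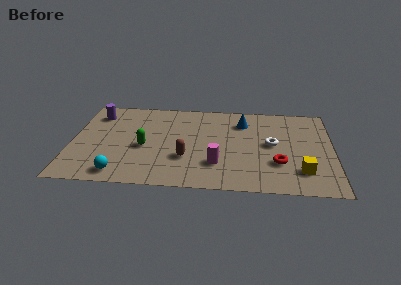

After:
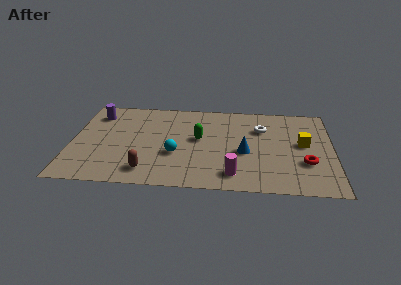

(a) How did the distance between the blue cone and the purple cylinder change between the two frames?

+0.6

They were about 7.1 units apart before and 7.7 after — 0.6 units further apart.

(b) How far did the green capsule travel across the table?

2.8

The green capsule moved from about (3.5, 3.3) to (6.1, 4.2), a distance of √(2.6² + 0.9²) ≈ 2.8.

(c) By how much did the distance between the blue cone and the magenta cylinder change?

-1.9

They were about 3.9 units apart before and 2.0 after — 1.9 units closer together.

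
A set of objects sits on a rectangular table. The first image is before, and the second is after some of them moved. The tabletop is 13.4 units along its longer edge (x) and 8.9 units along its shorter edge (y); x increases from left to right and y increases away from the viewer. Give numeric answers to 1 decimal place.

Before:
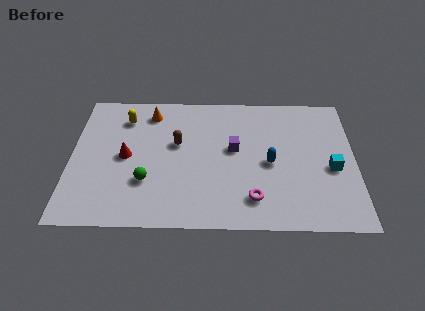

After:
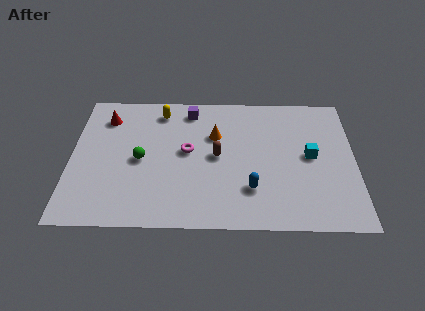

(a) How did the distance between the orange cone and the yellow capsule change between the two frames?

+1.8

They were about 1.3 units apart before and 3.1 after — 1.8 units further apart.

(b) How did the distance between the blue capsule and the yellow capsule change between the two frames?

-0.8

The distance was about 7.5 in the first image and 6.7 in the second, so they moved 0.8 units closer together.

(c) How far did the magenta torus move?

4.3

The magenta torus moved from about (8.6, 1.8) to (5.5, 4.8), a distance of √(3.1² + 3.0²) ≈ 4.3.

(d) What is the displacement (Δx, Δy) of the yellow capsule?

(1.7, 0.5)

The yellow capsule started near (2.5, 7.0) and ended near (4.2, 7.5).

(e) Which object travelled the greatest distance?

the magenta torus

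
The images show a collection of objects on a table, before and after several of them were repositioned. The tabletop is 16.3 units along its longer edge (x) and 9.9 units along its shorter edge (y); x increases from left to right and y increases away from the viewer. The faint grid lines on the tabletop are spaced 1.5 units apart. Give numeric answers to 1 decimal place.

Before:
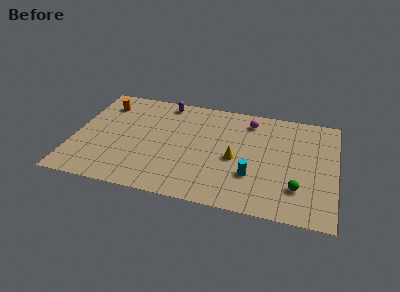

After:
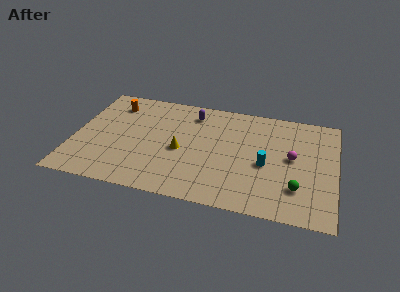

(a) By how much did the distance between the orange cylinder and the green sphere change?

-0.5

The distance was about 13.4 in the first image and 12.9 in the second, so they moved 0.5 units closer together.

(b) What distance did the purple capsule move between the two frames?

1.9

From (5.4, 8.8) to (7.2, 8.1), the purple capsule covered √(1.8² + 0.7²) ≈ 1.9 units.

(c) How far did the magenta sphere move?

4.0

From (10.8, 8.2) to (13.6, 5.3), the magenta sphere covered √(2.8² + 2.9²) ≈ 4.0 units.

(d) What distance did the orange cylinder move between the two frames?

0.6

The orange cylinder was near (1.6, 7.8) before and (2.2, 7.9) after, so it travelled √(0.6² + 0.1²) ≈ 0.6 units.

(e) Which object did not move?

the green sphere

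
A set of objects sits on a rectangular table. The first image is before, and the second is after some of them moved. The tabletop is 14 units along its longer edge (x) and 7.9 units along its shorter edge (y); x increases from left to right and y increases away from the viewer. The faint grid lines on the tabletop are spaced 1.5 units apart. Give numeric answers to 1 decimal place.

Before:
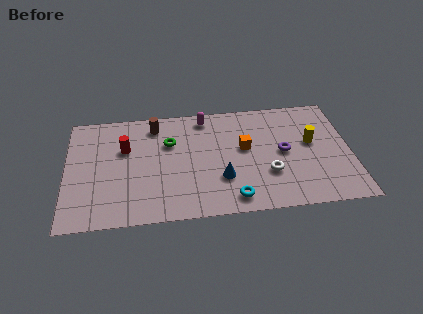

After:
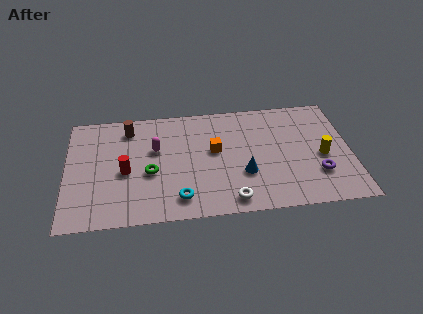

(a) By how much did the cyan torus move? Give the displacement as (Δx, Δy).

(-2.6, 0.3)

The cyan torus started near (8.1, 1.1) and ended near (5.5, 1.4).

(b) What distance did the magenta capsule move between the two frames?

3.2

The magenta capsule moved from about (6.9, 6.9) to (4.4, 4.9), a distance of √(2.5² + 2.0²) ≈ 3.2.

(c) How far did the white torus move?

2.5

From (9.9, 2.6) to (8.0, 1.0), the white torus covered √(1.9² + 1.6²) ≈ 2.5 units.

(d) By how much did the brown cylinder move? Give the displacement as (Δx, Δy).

(-1.3, -0.1)

The brown cylinder started near (4.4, 6.6) and ended near (3.1, 6.5).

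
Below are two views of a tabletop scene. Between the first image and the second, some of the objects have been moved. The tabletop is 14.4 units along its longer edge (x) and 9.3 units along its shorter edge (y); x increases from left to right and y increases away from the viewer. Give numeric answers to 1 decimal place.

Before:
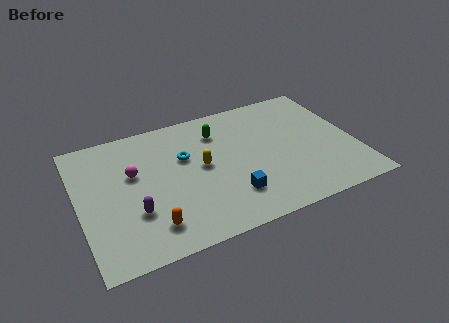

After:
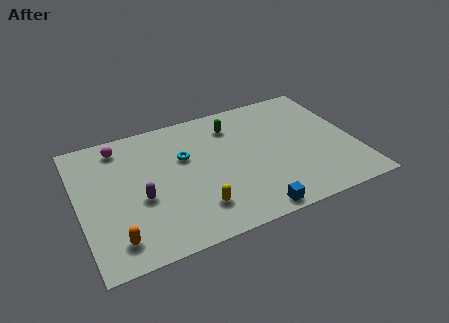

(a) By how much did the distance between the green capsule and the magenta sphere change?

+1.1

Before: roughly 4.8 units apart; after: 5.9. That's 1.1 units further apart.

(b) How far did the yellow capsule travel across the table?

2.9

The yellow capsule was near (6.4, 4.9) before and (5.8, 2.1) after, so it travelled √(0.6² + 2.8²) ≈ 2.9 units.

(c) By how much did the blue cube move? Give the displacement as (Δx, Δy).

(0.9, -1.5)

The blue cube started near (7.6, 2.3) and ended near (8.5, 0.8).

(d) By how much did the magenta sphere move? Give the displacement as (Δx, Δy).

(-0.5, 2.2)

The magenta sphere started near (2.9, 5.7) and ended near (2.4, 7.9).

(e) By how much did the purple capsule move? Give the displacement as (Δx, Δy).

(0.4, 0.8)

The purple capsule started near (2.7, 3.0) and ended near (3.1, 3.8).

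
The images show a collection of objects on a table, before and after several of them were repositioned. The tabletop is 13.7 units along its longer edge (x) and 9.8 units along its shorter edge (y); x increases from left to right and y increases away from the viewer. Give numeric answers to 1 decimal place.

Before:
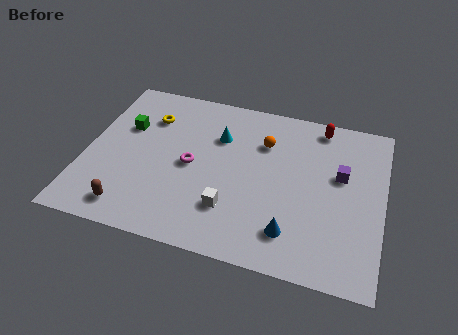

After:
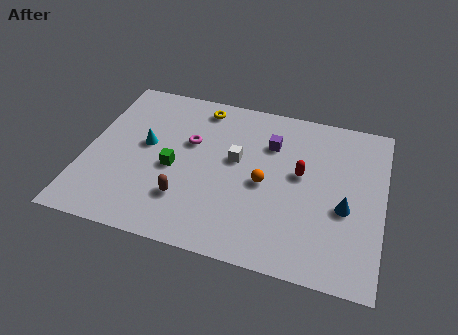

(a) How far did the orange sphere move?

2.5

From (8.1, 7.0) to (8.3, 4.5), the orange sphere covered √(0.2² + 2.5²) ≈ 2.5 units.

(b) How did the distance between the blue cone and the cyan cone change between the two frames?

+3.3

The distance was about 6.1 in the first image and 9.4 in the second, so they moved 3.3 units further apart.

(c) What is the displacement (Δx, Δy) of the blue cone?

(2.3, 2.0)

From the two frames, the blue cone sits at roughly (9.7, 2.0) before and (12.0, 4.0) after.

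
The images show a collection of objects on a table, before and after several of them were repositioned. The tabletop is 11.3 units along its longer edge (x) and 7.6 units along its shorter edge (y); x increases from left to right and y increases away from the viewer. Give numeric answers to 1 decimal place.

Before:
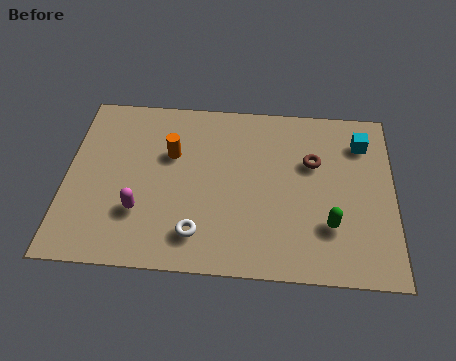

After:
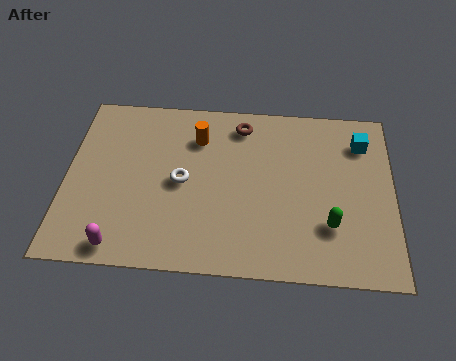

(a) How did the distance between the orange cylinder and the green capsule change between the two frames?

-0.3

They were about 6.1 units apart before and 5.8 after — 0.3 units closer together.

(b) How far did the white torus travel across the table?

2.3

The white torus was near (4.6, 1.5) before and (4.0, 3.7) after, so it travelled √(0.6² + 2.2²) ≈ 2.3 units.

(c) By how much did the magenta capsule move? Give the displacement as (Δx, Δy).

(-0.6, -1.5)

The magenta capsule was at about (2.6, 2.3) and moved to about (2.0, 0.8).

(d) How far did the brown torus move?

2.9

From (8.5, 4.9) to (6.0, 6.4), the brown torus covered √(2.5² + 1.5²) ≈ 2.9 units.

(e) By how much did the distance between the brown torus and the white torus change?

-1.8

The distance was about 5.2 in the first image and 3.4 in the second, so they moved 1.8 units closer together.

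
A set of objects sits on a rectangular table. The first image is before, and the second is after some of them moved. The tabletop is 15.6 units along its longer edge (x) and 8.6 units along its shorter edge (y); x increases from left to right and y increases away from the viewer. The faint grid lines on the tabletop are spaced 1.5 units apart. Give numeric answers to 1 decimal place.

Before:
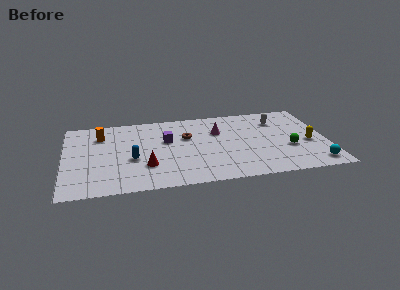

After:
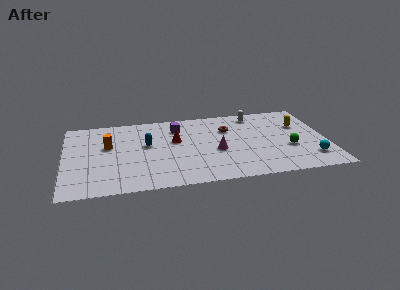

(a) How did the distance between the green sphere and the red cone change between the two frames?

-1.5

They were about 8.5 units apart before and 7.0 after — 1.5 units closer together.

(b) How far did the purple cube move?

1.6

The purple cube was near (6.1, 5.3) before and (6.8, 6.7) after, so it travelled √(0.7² + 1.4²) ≈ 1.6 units.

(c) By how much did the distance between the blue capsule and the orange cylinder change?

-1.2

They were about 3.5 units apart before and 2.3 after — 1.2 units closer together.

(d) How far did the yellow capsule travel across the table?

2.1

From (14.5, 3.6) to (14.1, 5.7), the yellow capsule covered √(0.4² + 2.1²) ≈ 2.1 units.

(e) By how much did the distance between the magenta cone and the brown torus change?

+0.6

Before: roughly 1.9 units apart; after: 2.5. That's 0.6 units further apart.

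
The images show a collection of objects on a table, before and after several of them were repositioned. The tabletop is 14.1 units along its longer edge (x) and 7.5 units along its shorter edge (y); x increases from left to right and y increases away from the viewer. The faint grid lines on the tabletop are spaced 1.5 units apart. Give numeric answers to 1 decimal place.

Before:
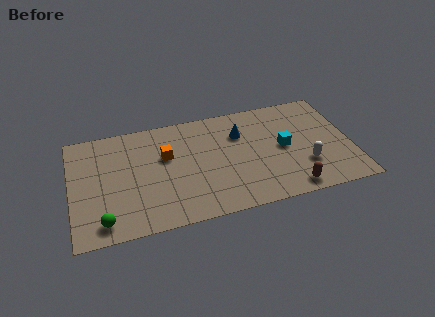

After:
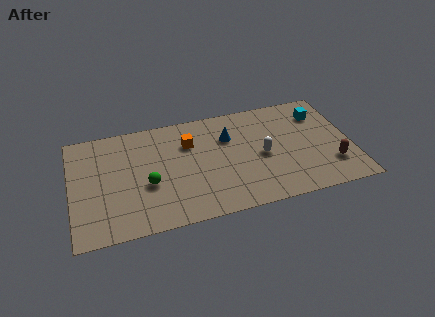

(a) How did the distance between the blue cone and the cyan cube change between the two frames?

+2.1

Before: roughly 2.6 units apart; after: 4.7. That's 2.1 units further apart.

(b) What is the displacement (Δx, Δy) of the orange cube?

(1.2, 0.6)

The orange cube was at about (4.8, 4.7) and moved to about (6.0, 5.3).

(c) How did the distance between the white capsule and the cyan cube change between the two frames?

+2.0

They were about 1.8 units apart before and 3.8 after — 2.0 units further apart.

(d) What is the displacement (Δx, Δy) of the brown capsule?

(2.2, 1.1)

The brown capsule started near (10.8, 0.9) and ended near (13.0, 2.0).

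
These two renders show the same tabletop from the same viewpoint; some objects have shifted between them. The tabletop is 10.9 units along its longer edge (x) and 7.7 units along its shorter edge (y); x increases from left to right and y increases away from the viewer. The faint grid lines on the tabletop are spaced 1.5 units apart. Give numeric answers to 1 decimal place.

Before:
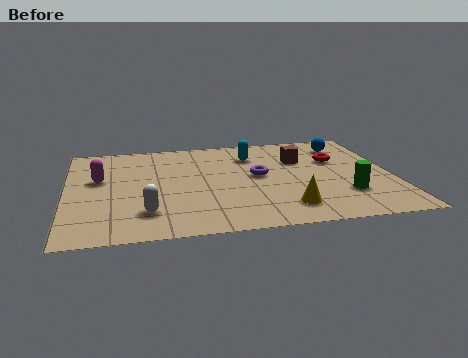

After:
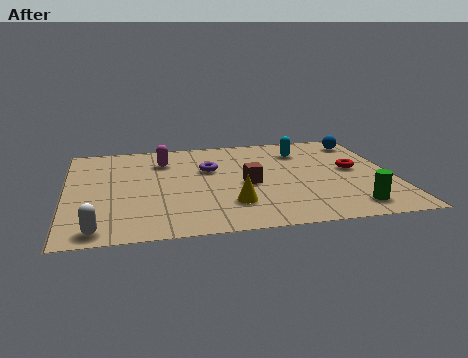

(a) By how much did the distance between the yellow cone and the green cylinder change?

+1.9

Before: roughly 2.1 units apart; after: 4.0. That's 1.9 units further apart.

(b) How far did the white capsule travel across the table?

1.9

The white capsule was near (2.6, 1.8) before and (1.0, 0.8) after, so it travelled √(1.6² + 1.0²) ≈ 1.9 units.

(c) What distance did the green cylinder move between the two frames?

1.0

The green cylinder moved from about (9.2, 2.2) to (9.3, 1.2), a distance of √(0.1² + 1.0²) ≈ 1.0.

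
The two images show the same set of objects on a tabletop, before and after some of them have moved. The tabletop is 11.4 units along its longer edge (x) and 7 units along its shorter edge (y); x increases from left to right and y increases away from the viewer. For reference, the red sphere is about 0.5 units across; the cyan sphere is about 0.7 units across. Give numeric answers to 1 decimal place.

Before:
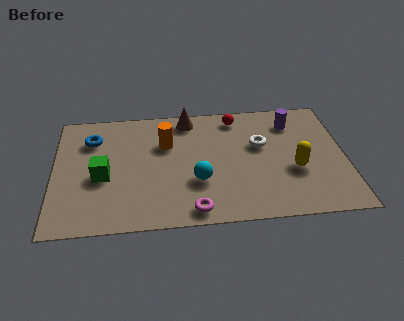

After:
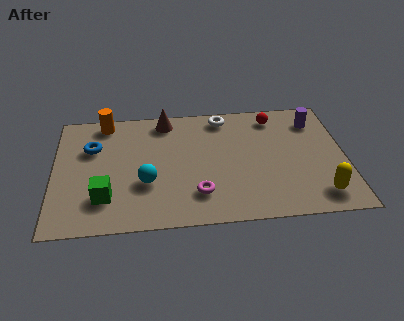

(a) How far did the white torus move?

2.3

The white torus moved from about (8.1, 4.3) to (6.7, 6.1), a distance of √(1.4² + 1.8²) ≈ 2.3.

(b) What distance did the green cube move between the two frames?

1.2

From (1.9, 3.0) to (2.0, 1.8), the green cube covered √(0.1² + 1.2²) ≈ 1.2 units.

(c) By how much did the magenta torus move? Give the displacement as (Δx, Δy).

(0.2, 0.9)

From the two frames, the magenta torus sits at roughly (5.4, 0.8) before and (5.6, 1.7) after.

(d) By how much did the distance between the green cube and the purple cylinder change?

+1.2

They were about 7.9 units apart before and 9.1 after — 1.2 units further apart.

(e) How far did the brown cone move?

0.9

The brown cone was near (5.3, 6.1) before and (4.4, 6.1) after, so it travelled √(0.9² + 0.0²) ≈ 0.9 units.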